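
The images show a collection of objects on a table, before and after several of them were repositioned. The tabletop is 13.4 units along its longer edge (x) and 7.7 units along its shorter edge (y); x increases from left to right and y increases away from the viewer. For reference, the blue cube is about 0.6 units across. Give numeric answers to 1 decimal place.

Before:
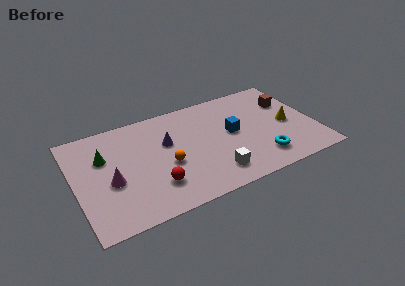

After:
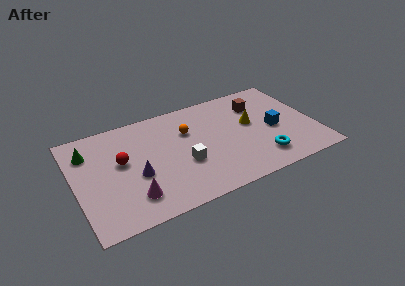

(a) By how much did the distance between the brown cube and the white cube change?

-0.7

The distance was about 6.1 in the first image and 5.4 in the second, so they moved 0.7 units closer together.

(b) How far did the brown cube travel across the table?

1.7

The brown cube was near (12.2, 5.3) before and (10.5, 5.7) after, so it travelled √(1.7² + 0.4²) ≈ 1.7 units.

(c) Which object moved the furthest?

the red sphere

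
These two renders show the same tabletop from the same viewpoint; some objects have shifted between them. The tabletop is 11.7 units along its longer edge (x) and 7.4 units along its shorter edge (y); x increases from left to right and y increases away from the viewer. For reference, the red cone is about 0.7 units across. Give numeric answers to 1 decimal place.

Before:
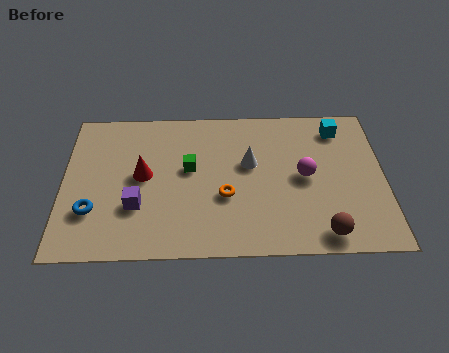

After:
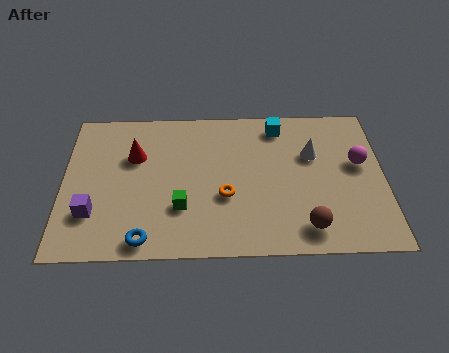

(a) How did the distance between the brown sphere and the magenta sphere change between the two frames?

+0.8

Before: roughly 2.9 units apart; after: 3.7. That's 0.8 units further apart.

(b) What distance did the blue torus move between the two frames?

2.4

The blue torus moved from about (1.1, 2.2) to (3.0, 0.8), a distance of √(1.9² + 1.4²) ≈ 2.4.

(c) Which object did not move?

the orange torus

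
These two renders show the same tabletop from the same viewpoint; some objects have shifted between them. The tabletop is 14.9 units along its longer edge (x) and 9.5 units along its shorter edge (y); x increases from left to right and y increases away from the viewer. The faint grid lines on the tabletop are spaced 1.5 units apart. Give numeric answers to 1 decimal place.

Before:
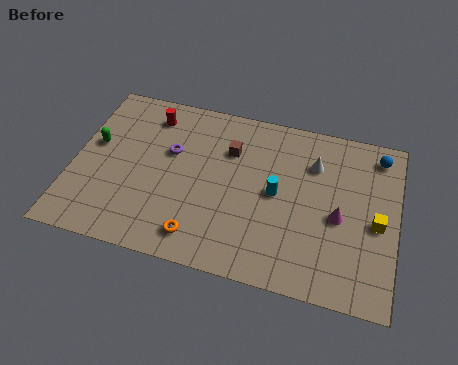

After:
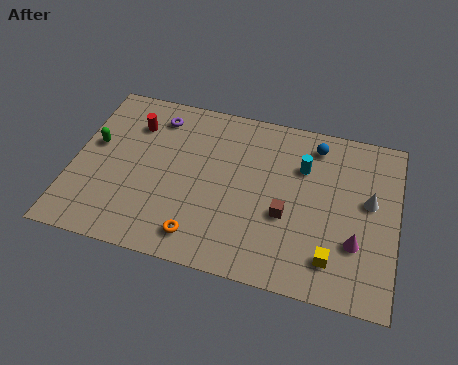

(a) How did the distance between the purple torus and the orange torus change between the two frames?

+2.1

Before: roughly 4.7 units apart; after: 6.8. That's 2.1 units further apart.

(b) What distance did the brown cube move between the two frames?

4.1

From (7.1, 6.7) to (9.9, 3.7), the brown cube covered √(2.8² + 3.0²) ≈ 4.1 units.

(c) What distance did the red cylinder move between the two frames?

1.0

The red cylinder was near (3.3, 7.8) before and (2.6, 7.1) after, so it travelled √(0.7² + 0.7²) ≈ 1.0 units.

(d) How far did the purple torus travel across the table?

2.1

The purple torus moved from about (4.4, 5.9) to (3.6, 7.8), a distance of √(0.8² + 1.9²) ≈ 2.1.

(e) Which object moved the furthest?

the brown cube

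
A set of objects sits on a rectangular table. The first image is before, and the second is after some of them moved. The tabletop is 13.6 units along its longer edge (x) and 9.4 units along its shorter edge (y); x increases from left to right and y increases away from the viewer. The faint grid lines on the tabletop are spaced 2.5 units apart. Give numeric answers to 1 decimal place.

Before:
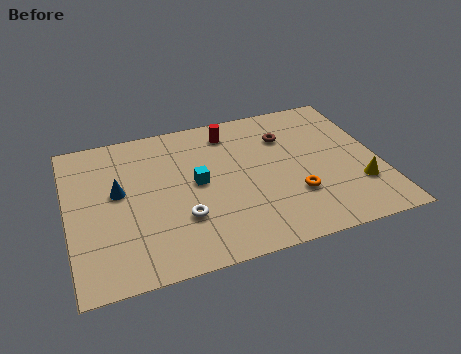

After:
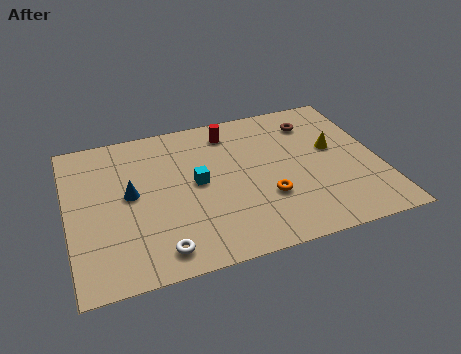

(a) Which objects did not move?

the red cylinder and the cyan cube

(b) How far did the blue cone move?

0.6

The blue cone was near (2.2, 5.3) before and (2.7, 5.0) after, so it travelled √(0.5² + 0.3²) ≈ 0.6 units.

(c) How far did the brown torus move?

1.4

The brown torus moved from about (9.7, 6.8) to (11.0, 7.4), a distance of √(1.3² + 0.6²) ≈ 1.4.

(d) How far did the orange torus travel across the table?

1.2

From (9.7, 2.9) to (8.5, 3.1), the orange torus covered √(1.2² + 0.2²) ≈ 1.2 units.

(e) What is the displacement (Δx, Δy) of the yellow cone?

(-0.8, 2.7)

From the two frames, the yellow cone sits at roughly (12.5, 2.7) before and (11.7, 5.4) after.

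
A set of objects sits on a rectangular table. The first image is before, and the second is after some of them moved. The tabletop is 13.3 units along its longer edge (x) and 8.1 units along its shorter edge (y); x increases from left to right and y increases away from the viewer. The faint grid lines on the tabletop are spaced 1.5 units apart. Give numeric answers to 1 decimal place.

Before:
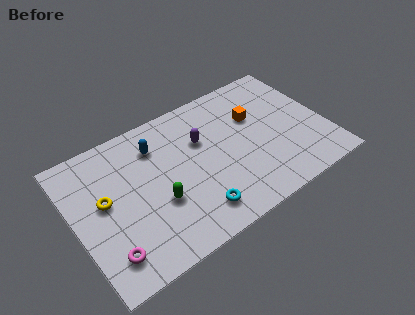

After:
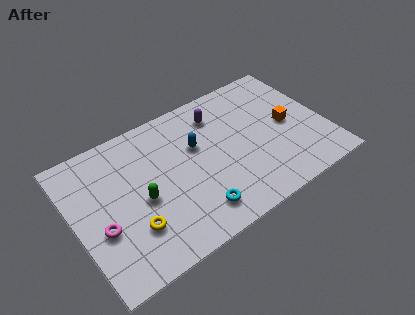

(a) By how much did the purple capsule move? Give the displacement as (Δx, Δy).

(1.1, 1.1)

The purple capsule was at about (6.9, 5.3) and moved to about (8.0, 6.4).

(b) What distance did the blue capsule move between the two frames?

2.3

From (4.6, 6.2) to (6.6, 5.1), the blue capsule covered √(2.0² + 1.1²) ≈ 2.3 units.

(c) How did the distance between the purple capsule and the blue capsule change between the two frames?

-0.6

The distance was about 2.5 in the first image and 1.9 in the second, so they moved 0.6 units closer together.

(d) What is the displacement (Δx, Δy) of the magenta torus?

(-0.1, 1.5)

The magenta torus was at about (1.3, 1.6) and moved to about (1.2, 3.1).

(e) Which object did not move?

the cyan torus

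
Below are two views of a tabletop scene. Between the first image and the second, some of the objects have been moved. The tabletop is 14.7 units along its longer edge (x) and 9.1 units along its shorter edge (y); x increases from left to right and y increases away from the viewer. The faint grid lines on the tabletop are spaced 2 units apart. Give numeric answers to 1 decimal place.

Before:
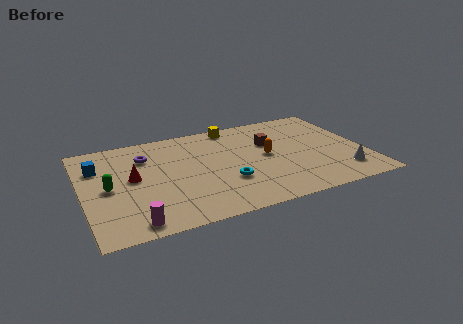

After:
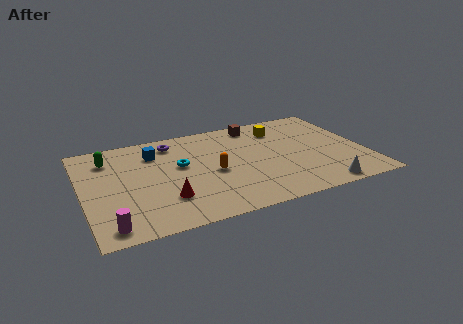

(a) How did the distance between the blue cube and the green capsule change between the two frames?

+0.3

The distance was about 2.1 in the first image and 2.4 in the second, so they moved 0.3 units further apart.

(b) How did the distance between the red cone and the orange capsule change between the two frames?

-3.9

Before: roughly 7.0 units apart; after: 3.1. That's 3.9 units closer together.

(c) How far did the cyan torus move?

3.2

The cyan torus was near (7.3, 3.0) before and (5.1, 5.3) after, so it travelled √(2.2² + 2.3²) ≈ 3.2 units.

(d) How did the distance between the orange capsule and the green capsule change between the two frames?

-2.3

Before: roughly 8.3 units apart; after: 6.0. That's 2.3 units closer together.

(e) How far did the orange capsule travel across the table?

3.0

The orange capsule moved from about (9.6, 4.7) to (6.7, 4.1), a distance of √(2.9² + 0.6²) ≈ 3.0.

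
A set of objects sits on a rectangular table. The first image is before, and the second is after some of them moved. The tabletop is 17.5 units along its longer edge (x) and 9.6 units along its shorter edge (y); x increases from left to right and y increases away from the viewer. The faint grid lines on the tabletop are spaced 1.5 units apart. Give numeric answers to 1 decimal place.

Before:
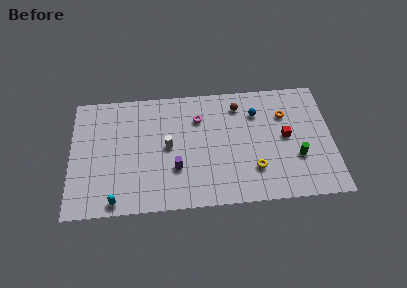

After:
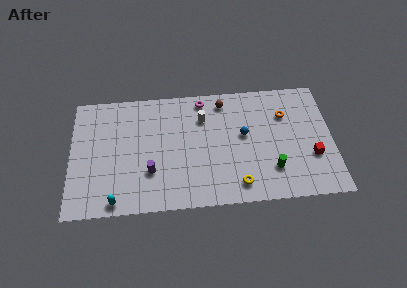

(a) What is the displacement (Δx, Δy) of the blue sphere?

(-0.9, -1.7)

The blue sphere started near (12.5, 7.1) and ended near (11.6, 5.4).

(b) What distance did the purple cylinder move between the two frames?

1.7

The purple cylinder moved from about (7.0, 3.1) to (5.3, 3.0), a distance of √(1.7² + 0.1²) ≈ 1.7.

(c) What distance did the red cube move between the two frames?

2.4

The red cube was near (14.4, 5.0) before and (16.1, 3.3) after, so it travelled √(1.7² + 1.7²) ≈ 2.4 units.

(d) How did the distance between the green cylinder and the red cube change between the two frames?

+1.0

They were about 1.8 units apart before and 2.8 after — 1.0 units further apart.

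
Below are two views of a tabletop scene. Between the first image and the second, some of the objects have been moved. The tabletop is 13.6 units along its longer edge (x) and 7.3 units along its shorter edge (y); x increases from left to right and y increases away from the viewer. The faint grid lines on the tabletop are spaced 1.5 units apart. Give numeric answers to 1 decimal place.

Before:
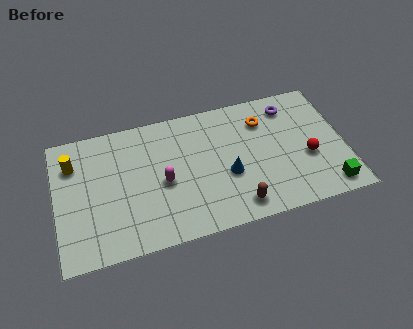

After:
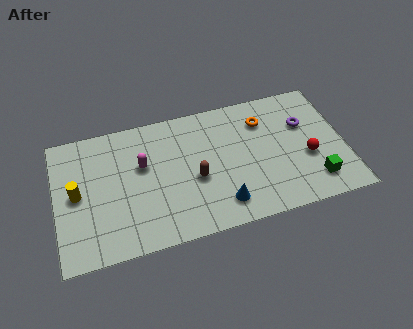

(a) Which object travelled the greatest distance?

the brown capsule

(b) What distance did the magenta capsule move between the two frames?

1.5

The magenta capsule was near (5.0, 3.3) before and (4.1, 4.5) after, so it travelled √(0.9² + 1.2²) ≈ 1.5 units.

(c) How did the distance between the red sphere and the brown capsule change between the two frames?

+1.4

Before: roughly 3.9 units apart; after: 5.3. That's 1.4 units further apart.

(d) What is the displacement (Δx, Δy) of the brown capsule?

(-1.8, 2.0)

From the two frames, the brown capsule sits at roughly (8.3, 1.1) before and (6.5, 3.1) after.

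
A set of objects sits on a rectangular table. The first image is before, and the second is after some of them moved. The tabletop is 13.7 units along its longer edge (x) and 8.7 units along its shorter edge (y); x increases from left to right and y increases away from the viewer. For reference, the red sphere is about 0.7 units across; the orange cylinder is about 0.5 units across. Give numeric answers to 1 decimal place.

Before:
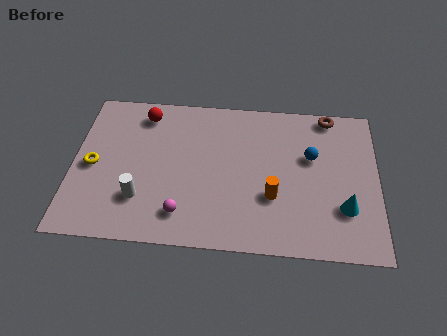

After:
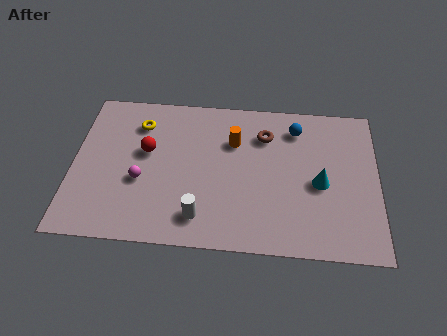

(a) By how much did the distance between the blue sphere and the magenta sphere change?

+1.0

Before: roughly 6.8 units apart; after: 7.8. That's 1.0 units further apart.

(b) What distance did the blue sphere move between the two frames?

1.7

From (10.7, 5.4) to (10.0, 7.0), the blue sphere covered √(0.7² + 1.6²) ≈ 1.7 units.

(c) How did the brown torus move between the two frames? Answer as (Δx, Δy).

(-2.9, -1.4)

From the two frames, the brown torus sits at roughly (11.5, 7.9) before and (8.6, 6.5) after.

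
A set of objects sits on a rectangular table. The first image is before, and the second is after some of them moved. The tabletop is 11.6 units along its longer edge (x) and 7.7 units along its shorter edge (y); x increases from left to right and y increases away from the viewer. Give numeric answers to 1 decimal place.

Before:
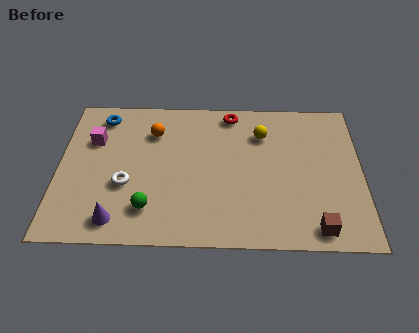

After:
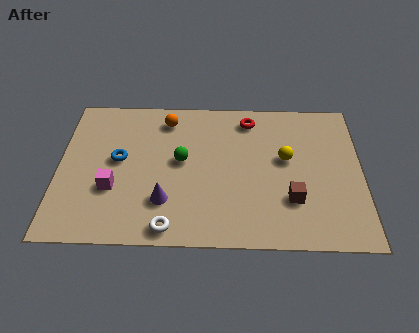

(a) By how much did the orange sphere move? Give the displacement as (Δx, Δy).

(0.5, 0.7)

From the two frames, the orange sphere sits at roughly (3.6, 5.7) before and (4.1, 6.4) after.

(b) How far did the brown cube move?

1.7

The brown cube was near (9.8, 0.9) before and (8.9, 2.3) after, so it travelled √(0.9² + 1.4²) ≈ 1.7 units.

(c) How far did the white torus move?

2.7

The white torus was near (2.6, 2.9) before and (4.3, 0.8) after, so it travelled √(1.7² + 2.1²) ≈ 2.7 units.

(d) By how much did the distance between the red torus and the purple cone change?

-1.7

The distance was about 7.1 in the first image and 5.4 in the second, so they moved 1.7 units closer together.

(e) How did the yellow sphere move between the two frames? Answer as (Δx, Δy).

(0.9, -1.3)

The yellow sphere started near (7.8, 5.7) and ended near (8.7, 4.4).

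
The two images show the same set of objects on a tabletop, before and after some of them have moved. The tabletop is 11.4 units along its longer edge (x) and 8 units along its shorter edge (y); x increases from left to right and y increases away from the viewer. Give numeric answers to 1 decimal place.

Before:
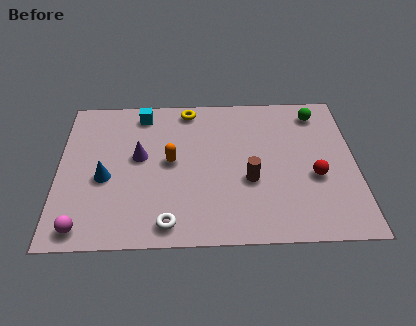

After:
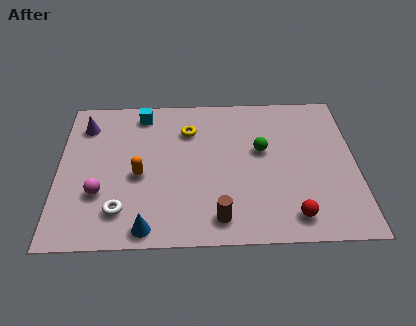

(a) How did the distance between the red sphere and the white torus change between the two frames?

+0.5

The distance was about 6.0 in the first image and 6.5 in the second, so they moved 0.5 units further apart.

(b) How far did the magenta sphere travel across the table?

1.8

The magenta sphere moved from about (1.0, 0.9) to (1.6, 2.6), a distance of √(0.6² + 1.7²) ≈ 1.8.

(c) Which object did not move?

the cyan cube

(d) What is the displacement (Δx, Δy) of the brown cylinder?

(-1.2, -1.9)

The brown cylinder was at about (7.3, 3.1) and moved to about (6.1, 1.2).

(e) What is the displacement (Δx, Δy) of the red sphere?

(-0.9, -2.0)

The red sphere was at about (9.8, 3.2) and moved to about (8.9, 1.2).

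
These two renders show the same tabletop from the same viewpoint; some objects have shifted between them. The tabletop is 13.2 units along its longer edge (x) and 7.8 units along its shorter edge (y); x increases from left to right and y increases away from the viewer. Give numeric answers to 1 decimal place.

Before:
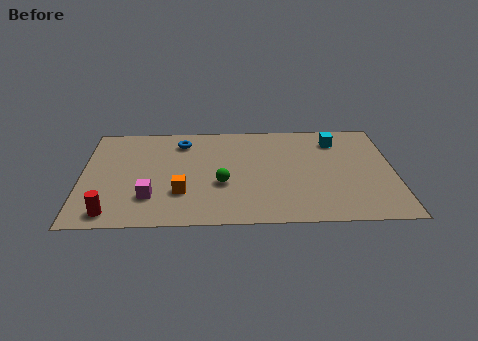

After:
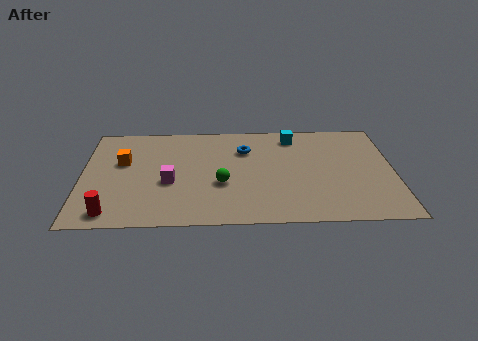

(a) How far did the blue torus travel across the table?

2.8

From (4.2, 6.3) to (6.9, 5.6), the blue torus covered √(2.7² + 0.7²) ≈ 2.8 units.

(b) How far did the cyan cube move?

1.8

The cyan cube was near (10.8, 6.2) before and (9.0, 6.6) after, so it travelled √(1.8² + 0.4²) ≈ 1.8 units.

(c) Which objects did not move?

the red cylinder and the green sphere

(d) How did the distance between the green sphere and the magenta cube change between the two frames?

-0.9

Before: roughly 3.1 units apart; after: 2.2. That's 0.9 units closer together.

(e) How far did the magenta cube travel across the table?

1.4

The magenta cube was near (2.9, 2.1) before and (3.7, 3.2) after, so it travelled √(0.8² + 1.1²) ≈ 1.4 units.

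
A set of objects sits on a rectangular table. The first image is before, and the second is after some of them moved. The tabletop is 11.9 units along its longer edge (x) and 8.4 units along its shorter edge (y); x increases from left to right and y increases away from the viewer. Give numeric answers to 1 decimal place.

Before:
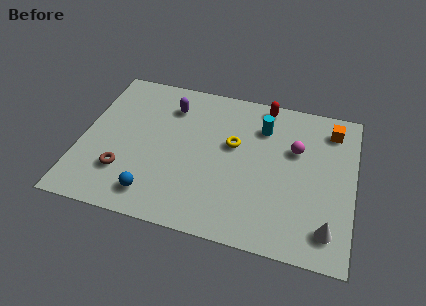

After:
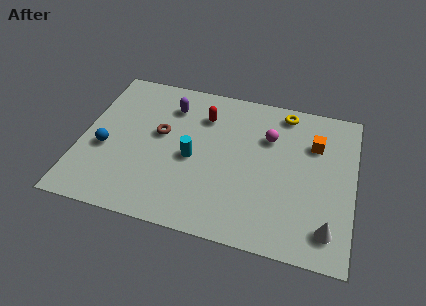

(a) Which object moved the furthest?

the cyan cylinder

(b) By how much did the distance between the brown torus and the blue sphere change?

+1.0

They were about 1.7 units apart before and 2.7 after — 1.0 units further apart.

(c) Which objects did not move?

the purple capsule and the white cone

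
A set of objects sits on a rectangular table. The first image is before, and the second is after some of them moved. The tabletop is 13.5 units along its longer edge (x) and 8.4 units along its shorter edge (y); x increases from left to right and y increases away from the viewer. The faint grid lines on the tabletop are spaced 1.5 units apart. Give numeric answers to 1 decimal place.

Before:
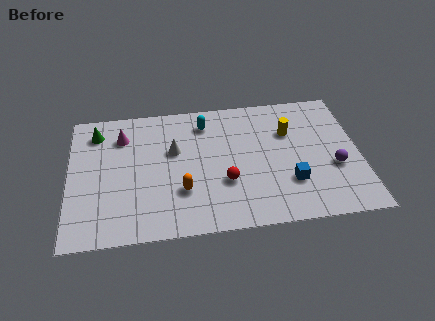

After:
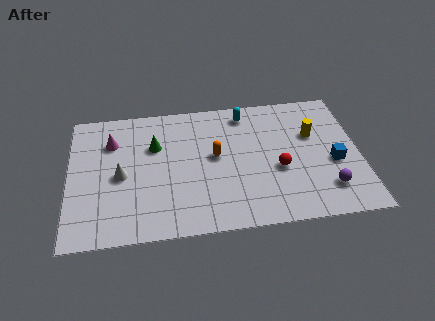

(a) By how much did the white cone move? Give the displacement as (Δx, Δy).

(-2.5, -1.3)

The white cone was at about (4.9, 5.2) and moved to about (2.4, 3.9).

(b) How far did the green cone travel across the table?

3.0

The green cone moved from about (1.3, 6.8) to (4.0, 5.6), a distance of √(2.7² + 1.2²) ≈ 3.0.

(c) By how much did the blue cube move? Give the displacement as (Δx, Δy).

(2.1, 1.0)

The blue cube was at about (10.2, 2.5) and moved to about (12.3, 3.5).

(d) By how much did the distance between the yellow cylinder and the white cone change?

+3.7

Before: roughly 5.4 units apart; after: 9.1. That's 3.7 units further apart.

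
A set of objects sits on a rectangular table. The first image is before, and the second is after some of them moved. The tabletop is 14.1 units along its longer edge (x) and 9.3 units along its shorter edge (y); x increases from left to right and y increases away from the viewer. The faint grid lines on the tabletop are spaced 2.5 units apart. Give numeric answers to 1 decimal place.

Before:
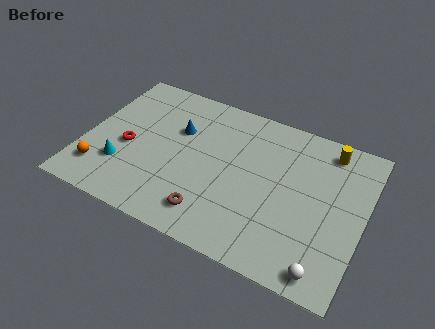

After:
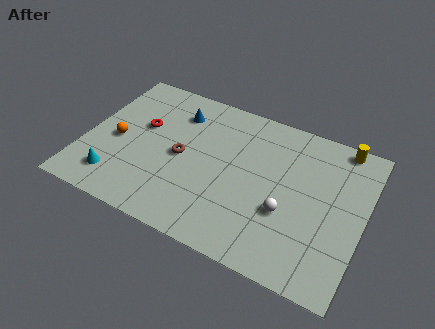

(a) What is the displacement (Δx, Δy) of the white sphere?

(-2.2, 2.4)

From the two frames, the white sphere sits at roughly (12.6, 1.0) before and (10.4, 3.4) after.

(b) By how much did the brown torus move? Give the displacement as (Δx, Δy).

(-1.9, 2.8)

From the two frames, the brown torus sits at roughly (6.8, 1.7) before and (4.9, 4.5) after.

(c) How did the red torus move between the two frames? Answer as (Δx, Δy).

(0.5, 1.6)

The red torus started near (2.2, 4.0) and ended near (2.7, 5.6).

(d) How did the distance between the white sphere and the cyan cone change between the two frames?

-2.0

The distance was about 10.6 in the first image and 8.6 in the second, so they moved 2.0 units closer together.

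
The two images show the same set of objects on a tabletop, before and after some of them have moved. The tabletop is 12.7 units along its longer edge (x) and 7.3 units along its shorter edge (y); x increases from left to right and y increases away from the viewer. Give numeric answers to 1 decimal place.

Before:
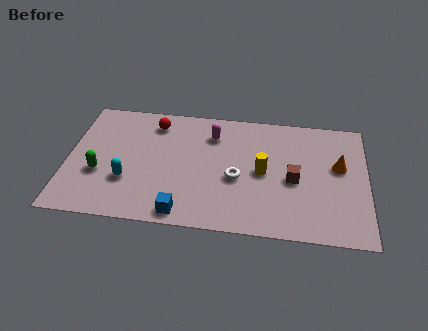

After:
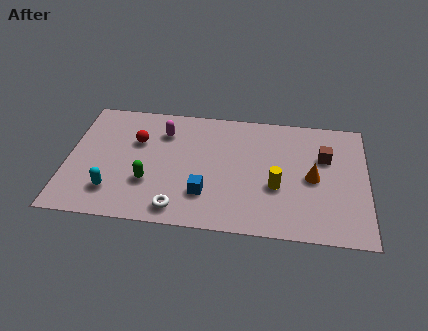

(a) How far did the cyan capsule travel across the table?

0.9

The cyan capsule was near (2.6, 2.4) before and (2.0, 1.7) after, so it travelled √(0.6² + 0.7²) ≈ 0.9 units.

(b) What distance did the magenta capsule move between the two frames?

2.1

The magenta capsule moved from about (6.1, 5.6) to (4.0, 5.5), a distance of √(2.1² + 0.1²) ≈ 2.1.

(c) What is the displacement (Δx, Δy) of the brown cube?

(1.3, 1.5)

From the two frames, the brown cube sits at roughly (9.6, 3.3) before and (10.9, 4.8) after.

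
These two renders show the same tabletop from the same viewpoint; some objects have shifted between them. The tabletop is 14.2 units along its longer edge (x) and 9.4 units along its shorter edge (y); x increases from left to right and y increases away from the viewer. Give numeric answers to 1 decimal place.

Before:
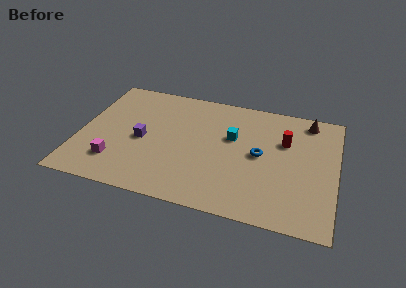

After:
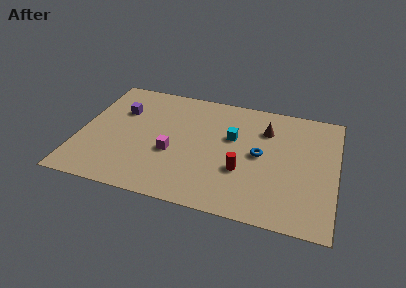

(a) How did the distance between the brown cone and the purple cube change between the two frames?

-1.7

Before: roughly 9.8 units apart; after: 8.1. That's 1.7 units closer together.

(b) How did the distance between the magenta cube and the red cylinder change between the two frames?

-6.0

They were about 9.9 units apart before and 3.9 after — 6.0 units closer together.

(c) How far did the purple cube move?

2.5

From (3.5, 4.3) to (2.1, 6.4), the purple cube covered √(1.4² + 2.1²) ≈ 2.5 units.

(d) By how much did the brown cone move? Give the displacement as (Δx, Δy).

(-2.3, -1.3)

The brown cone was at about (12.5, 8.2) and moved to about (10.2, 6.9).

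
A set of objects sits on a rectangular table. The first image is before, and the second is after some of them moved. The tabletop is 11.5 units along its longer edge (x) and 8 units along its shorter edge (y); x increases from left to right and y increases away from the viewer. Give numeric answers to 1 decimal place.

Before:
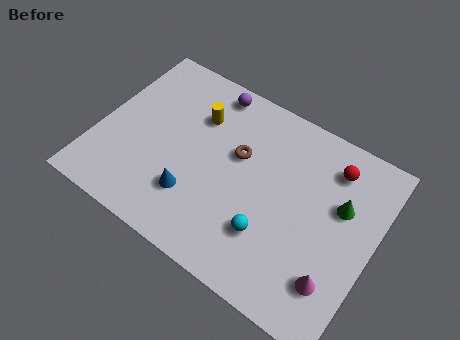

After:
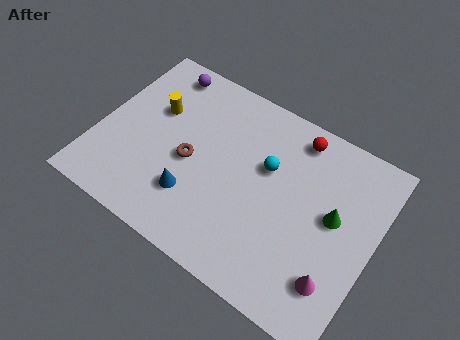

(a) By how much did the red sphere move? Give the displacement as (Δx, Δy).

(-1.6, 0.5)

The red sphere was at about (9.4, 6.4) and moved to about (7.8, 6.9).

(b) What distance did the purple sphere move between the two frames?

2.1

The purple sphere moved from about (4.1, 7.1) to (2.0, 7.0), a distance of √(2.1² + 0.1²) ≈ 2.1.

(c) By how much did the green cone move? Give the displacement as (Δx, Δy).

(-0.2, -0.6)

The green cone was at about (10.0, 5.0) and moved to about (9.8, 4.4).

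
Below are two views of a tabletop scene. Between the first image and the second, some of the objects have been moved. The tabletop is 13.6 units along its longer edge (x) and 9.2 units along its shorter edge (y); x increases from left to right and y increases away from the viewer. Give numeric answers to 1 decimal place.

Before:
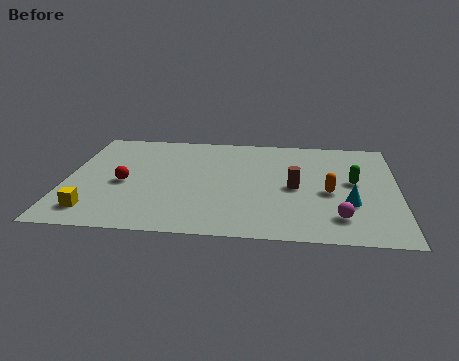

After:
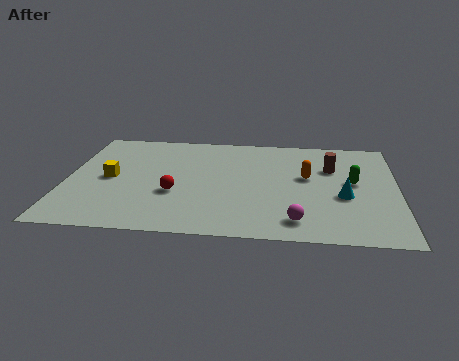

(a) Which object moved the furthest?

the yellow cube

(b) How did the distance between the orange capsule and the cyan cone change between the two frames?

+1.0

They were about 1.2 units apart before and 2.2 after — 1.0 units further apart.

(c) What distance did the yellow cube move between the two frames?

2.9

The yellow cube moved from about (1.3, 1.6) to (1.8, 4.5), a distance of √(0.5² + 2.9²) ≈ 2.9.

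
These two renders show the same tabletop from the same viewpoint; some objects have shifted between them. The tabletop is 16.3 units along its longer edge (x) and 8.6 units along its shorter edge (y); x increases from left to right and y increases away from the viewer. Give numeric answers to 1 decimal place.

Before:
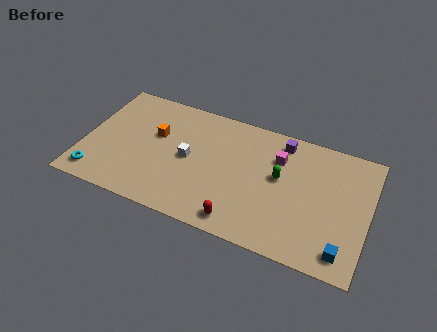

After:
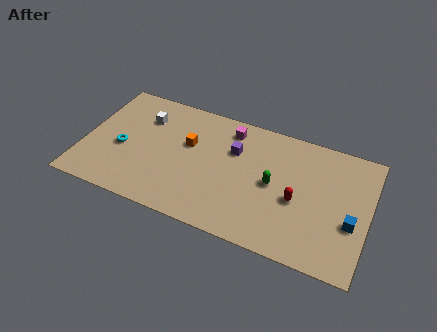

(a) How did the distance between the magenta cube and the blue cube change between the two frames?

+1.9

They were about 6.4 units apart before and 8.3 after — 1.9 units further apart.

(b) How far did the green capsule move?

0.7

The green capsule moved from about (11.2, 4.9) to (10.9, 4.3), a distance of √(0.3² + 0.6²) ≈ 0.7.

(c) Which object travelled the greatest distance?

the red capsule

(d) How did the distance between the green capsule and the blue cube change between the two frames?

-0.7

Before: roughly 5.3 units apart; after: 4.6. That's 0.7 units closer together.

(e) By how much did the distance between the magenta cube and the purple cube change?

+0.3

The distance was about 1.2 in the first image and 1.5 in the second, so they moved 0.3 units further apart.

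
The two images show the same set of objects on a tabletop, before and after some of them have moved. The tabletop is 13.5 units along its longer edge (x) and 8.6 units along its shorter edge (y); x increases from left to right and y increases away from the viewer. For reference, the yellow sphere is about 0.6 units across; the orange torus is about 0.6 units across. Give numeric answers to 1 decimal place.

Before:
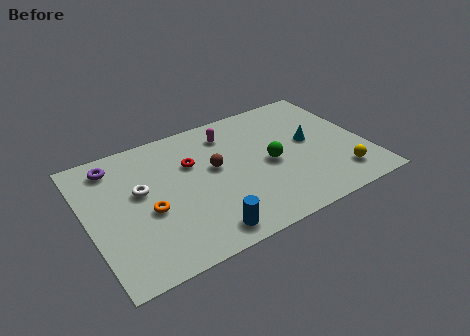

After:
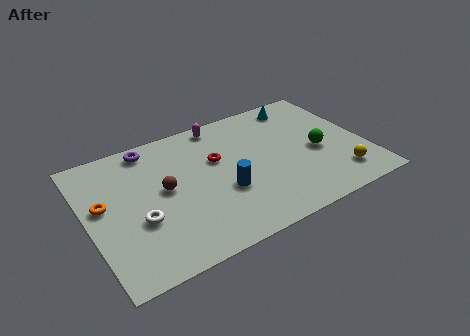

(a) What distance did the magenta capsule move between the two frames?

0.9

The magenta capsule was near (7.2, 6.9) before and (6.9, 7.7) after, so it travelled √(0.3² + 0.8²) ≈ 0.9 units.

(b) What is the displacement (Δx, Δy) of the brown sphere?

(-2.5, -0.3)

The brown sphere started near (6.2, 4.9) and ended near (3.7, 4.6).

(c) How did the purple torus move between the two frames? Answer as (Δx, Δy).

(1.8, 0.4)

The purple torus started near (1.6, 7.2) and ended near (3.4, 7.6).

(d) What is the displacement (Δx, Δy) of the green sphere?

(2.4, -0.2)

From the two frames, the green sphere sits at roughly (8.8, 4.0) before and (11.2, 3.8) after.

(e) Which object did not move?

the yellow sphere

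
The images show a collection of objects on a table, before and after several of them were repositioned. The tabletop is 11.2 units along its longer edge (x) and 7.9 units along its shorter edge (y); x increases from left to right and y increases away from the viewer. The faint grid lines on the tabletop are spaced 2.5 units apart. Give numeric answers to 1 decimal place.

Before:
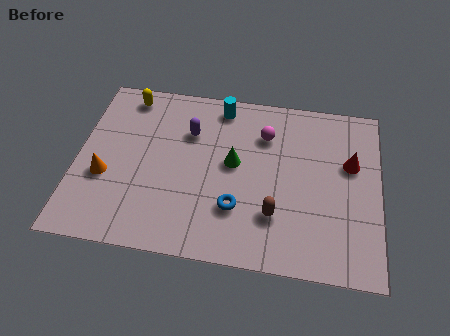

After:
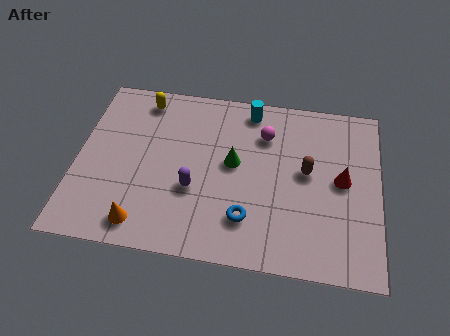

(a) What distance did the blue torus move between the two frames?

0.6

The blue torus was near (6.0, 2.3) before and (6.4, 1.9) after, so it travelled √(0.4² + 0.4²) ≈ 0.6 units.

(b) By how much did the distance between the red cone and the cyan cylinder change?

-0.8

Before: roughly 5.3 units apart; after: 4.5. That's 0.8 units closer together.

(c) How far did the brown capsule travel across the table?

2.4

The brown capsule moved from about (7.4, 2.2) to (8.5, 4.3), a distance of √(1.1² + 2.1²) ≈ 2.4.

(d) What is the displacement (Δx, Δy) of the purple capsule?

(0.3, -2.6)

From the two frames, the purple capsule sits at roughly (4.1, 5.5) before and (4.4, 2.9) after.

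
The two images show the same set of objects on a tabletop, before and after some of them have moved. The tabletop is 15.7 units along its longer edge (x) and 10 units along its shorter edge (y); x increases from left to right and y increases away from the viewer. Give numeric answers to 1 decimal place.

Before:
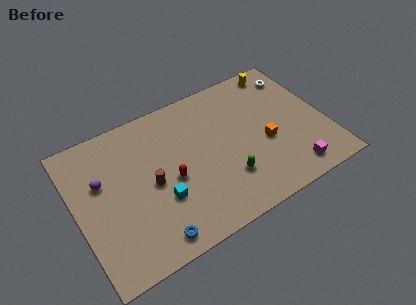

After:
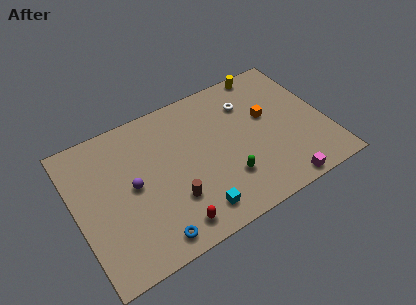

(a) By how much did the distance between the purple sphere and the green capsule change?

-2.1

The distance was about 8.2 in the first image and 6.1 in the second, so they moved 2.1 units closer together.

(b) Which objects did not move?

the blue torus and the green capsule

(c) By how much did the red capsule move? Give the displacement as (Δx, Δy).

(-0.4, -3.0)

The red capsule started near (5.8, 4.4) and ended near (5.4, 1.4).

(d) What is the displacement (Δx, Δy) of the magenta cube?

(-0.8, -0.6)

From the two frames, the magenta cube sits at roughly (13.0, 1.4) before and (12.2, 0.8) after.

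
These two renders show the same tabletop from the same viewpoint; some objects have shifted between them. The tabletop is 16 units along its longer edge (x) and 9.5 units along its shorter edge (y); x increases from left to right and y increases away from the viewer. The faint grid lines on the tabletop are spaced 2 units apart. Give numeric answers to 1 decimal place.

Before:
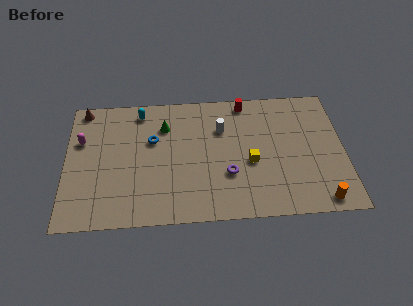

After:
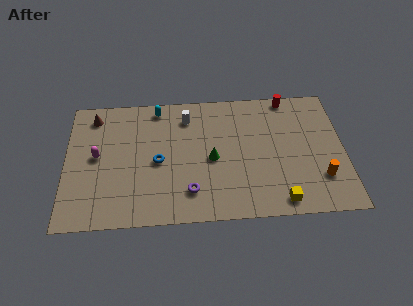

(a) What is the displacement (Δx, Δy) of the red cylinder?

(2.5, 0.2)

The red cylinder started near (10.4, 8.5) and ended near (12.9, 8.7).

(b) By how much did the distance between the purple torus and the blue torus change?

-2.2

Before: roughly 5.1 units apart; after: 2.9. That's 2.2 units closer together.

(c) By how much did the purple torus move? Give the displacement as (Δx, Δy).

(-2.2, -1.1)

From the two frames, the purple torus sits at roughly (9.3, 3.2) before and (7.1, 2.1) after.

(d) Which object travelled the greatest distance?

the green cone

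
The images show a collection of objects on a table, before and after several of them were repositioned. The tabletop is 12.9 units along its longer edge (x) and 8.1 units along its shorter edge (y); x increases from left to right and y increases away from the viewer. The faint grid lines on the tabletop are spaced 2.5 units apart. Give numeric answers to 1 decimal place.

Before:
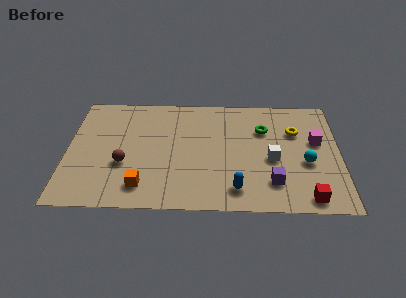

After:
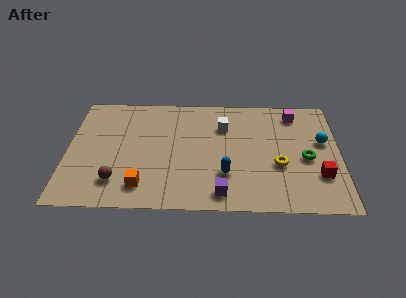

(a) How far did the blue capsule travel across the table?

1.1

The blue capsule moved from about (8.0, 1.4) to (7.5, 2.4), a distance of √(0.5² + 1.0²) ≈ 1.1.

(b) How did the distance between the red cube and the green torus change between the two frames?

-3.8

The distance was about 5.1 in the first image and 1.3 in the second, so they moved 3.8 units closer together.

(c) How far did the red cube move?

1.6

The red cube was near (11.3, 0.9) before and (11.9, 2.4) after, so it travelled √(0.6² + 1.5²) ≈ 1.6 units.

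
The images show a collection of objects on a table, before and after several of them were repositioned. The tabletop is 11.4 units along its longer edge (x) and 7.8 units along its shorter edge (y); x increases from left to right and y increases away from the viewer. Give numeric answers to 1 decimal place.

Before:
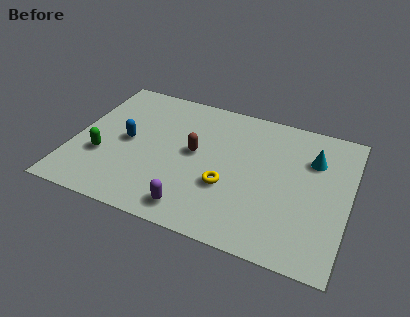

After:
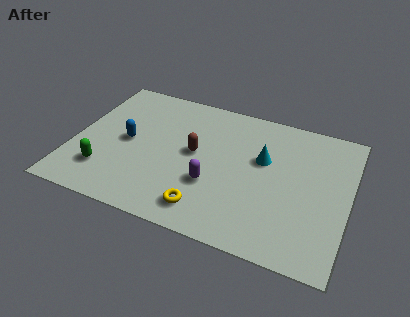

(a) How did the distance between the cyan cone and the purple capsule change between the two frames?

-3.5

They were about 6.3 units apart before and 2.8 after — 3.5 units closer together.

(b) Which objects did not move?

the brown capsule and the blue capsule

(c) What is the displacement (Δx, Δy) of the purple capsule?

(0.6, 1.6)

The purple capsule was at about (5.3, 1.1) and moved to about (5.9, 2.7).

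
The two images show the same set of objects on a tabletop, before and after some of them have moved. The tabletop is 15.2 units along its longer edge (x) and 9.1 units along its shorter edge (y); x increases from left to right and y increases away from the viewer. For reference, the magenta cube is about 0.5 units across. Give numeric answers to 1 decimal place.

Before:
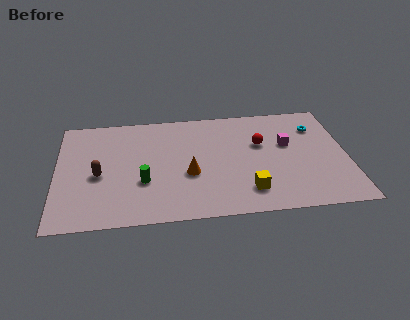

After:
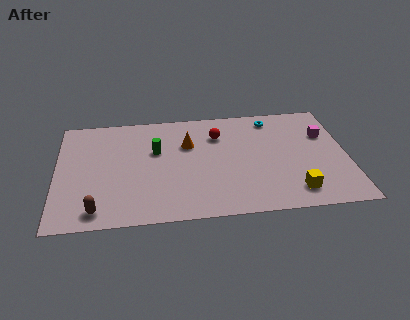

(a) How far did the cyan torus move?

2.5

From (13.7, 6.8) to (11.4, 7.8), the cyan torus covered √(2.3² + 1.0²) ≈ 2.5 units.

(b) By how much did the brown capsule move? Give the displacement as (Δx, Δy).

(-0.1, -2.8)

The brown capsule started near (2.2, 4.0) and ended near (2.1, 1.2).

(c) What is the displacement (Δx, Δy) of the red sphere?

(-2.2, 1.0)

From the two frames, the red sphere sits at roughly (10.7, 5.7) before and (8.5, 6.7) after.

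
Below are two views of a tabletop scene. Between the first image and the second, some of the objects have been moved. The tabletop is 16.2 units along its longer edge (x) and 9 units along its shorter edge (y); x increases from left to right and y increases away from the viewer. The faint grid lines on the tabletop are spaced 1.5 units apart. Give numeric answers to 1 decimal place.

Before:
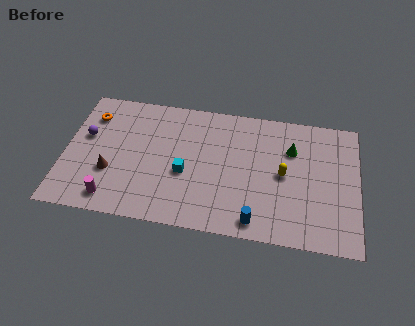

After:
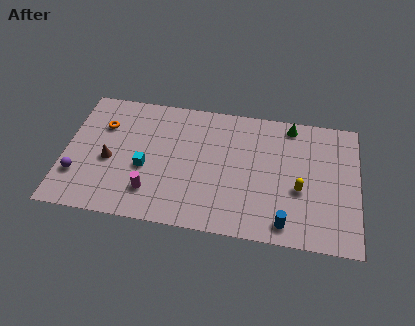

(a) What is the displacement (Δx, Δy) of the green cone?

(-0.1, 1.7)

From the two frames, the green cone sits at roughly (12.5, 6.3) before and (12.4, 8.0) after.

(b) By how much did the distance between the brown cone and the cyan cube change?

-2.1

They were about 4.1 units apart before and 2.0 after — 2.1 units closer together.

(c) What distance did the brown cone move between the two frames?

0.8

From (2.6, 3.1) to (2.5, 3.9), the brown cone covered √(0.1² + 0.8²) ≈ 0.8 units.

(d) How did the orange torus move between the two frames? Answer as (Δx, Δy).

(0.7, -0.6)

From the two frames, the orange torus sits at roughly (1.3, 6.9) before and (2.0, 6.3) after.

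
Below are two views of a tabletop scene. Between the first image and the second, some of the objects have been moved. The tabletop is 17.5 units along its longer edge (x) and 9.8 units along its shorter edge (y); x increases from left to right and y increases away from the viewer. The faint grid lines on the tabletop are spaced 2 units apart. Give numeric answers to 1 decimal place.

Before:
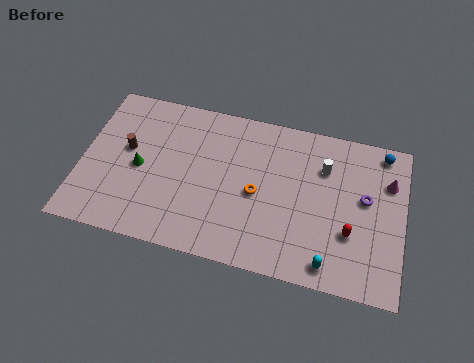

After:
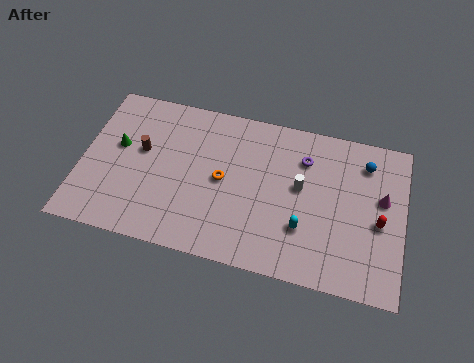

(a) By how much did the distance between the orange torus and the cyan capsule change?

-0.4

Before: roughly 5.3 units apart; after: 4.9. That's 0.4 units closer together.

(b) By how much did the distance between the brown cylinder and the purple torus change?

-4.1

The distance was about 13.0 in the first image and 8.9 in the second, so they moved 4.1 units closer together.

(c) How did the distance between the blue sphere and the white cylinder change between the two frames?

+0.6

The distance was about 3.5 in the first image and 4.1 in the second, so they moved 0.6 units further apart.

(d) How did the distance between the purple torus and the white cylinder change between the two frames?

-0.9

Before: roughly 2.7 units apart; after: 1.8. That's 0.9 units closer together.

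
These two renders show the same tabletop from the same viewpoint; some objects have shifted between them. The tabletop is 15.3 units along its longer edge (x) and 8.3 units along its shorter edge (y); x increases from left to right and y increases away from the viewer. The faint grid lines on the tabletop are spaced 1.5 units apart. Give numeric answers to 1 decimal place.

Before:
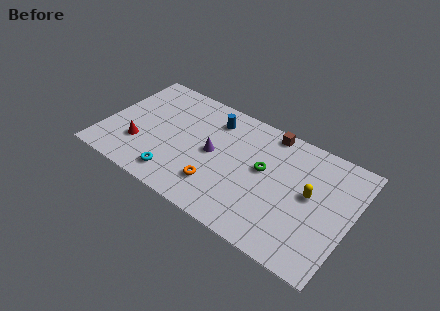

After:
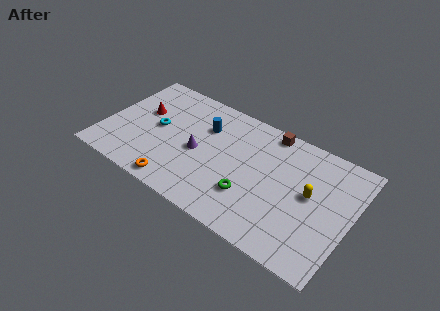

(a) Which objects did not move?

the yellow capsule and the brown cube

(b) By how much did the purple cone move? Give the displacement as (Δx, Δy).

(-0.9, -0.4)

The purple cone was at about (6.8, 4.2) and moved to about (5.9, 3.8).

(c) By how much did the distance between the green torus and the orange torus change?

+1.0

Before: roughly 3.6 units apart; after: 4.6. That's 1.0 units further apart.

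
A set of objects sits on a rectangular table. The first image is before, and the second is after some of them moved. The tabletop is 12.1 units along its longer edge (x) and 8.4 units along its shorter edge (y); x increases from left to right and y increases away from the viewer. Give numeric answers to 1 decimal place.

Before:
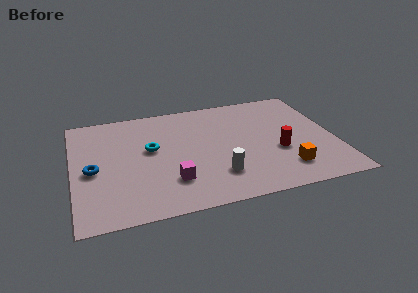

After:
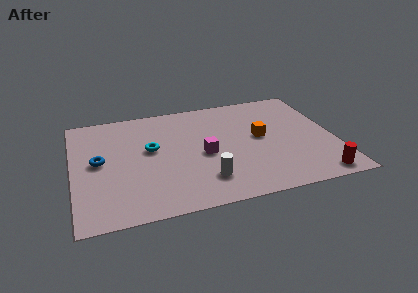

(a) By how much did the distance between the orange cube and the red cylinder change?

+2.9

Before: roughly 1.4 units apart; after: 4.3. That's 2.9 units further apart.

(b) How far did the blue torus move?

0.7

From (0.9, 3.8) to (1.2, 4.4), the blue torus covered √(0.3² + 0.6²) ≈ 0.7 units.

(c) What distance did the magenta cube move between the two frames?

2.3

The magenta cube moved from about (4.4, 2.2) to (6.0, 3.8), a distance of √(1.6² + 1.6²) ≈ 2.3.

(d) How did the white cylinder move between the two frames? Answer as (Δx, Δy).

(-0.6, -0.2)

The white cylinder started near (6.5, 2.1) and ended near (5.9, 1.9).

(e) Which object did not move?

the cyan torus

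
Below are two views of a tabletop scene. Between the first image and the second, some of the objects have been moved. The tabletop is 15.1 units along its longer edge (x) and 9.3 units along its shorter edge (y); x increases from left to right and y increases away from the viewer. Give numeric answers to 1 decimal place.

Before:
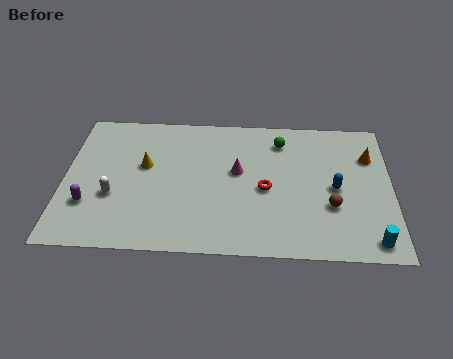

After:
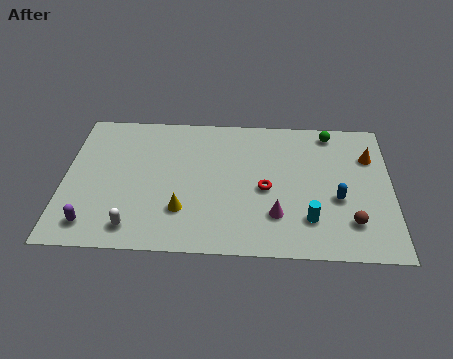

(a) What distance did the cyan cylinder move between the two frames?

3.0

From (14.1, 1.1) to (11.3, 2.3), the cyan cylinder covered √(2.8² + 1.2²) ≈ 3.0 units.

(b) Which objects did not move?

the orange cone and the red torus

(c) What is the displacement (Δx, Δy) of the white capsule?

(1.0, -2.0)

The white capsule started near (2.3, 3.4) and ended near (3.3, 1.4).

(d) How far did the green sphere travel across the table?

2.4

From (10.0, 7.5) to (12.3, 8.2), the green sphere covered √(2.3² + 0.7²) ≈ 2.4 units.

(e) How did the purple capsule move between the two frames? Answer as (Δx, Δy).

(0.2, -1.3)

From the two frames, the purple capsule sits at roughly (1.2, 2.8) before and (1.4, 1.5) after.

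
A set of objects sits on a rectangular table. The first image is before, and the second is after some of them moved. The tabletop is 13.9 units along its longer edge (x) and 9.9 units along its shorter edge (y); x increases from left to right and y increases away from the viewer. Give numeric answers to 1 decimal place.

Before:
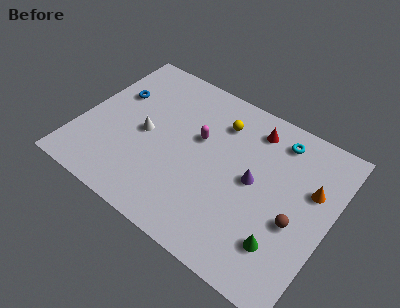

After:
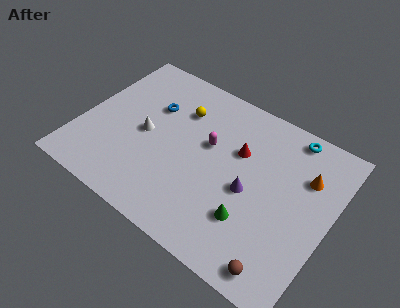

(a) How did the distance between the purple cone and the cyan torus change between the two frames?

+1.4

The distance was about 3.3 in the first image and 4.7 in the second, so they moved 1.4 units further apart.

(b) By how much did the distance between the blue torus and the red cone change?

-2.8

They were about 7.8 units apart before and 5.0 after — 2.8 units closer together.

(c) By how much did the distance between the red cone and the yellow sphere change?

+1.7

They were about 1.9 units apart before and 3.6 after — 1.7 units further apart.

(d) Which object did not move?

the white cone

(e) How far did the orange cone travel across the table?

0.7

The orange cone was near (12.7, 6.3) before and (12.3, 6.9) after, so it travelled √(0.4² + 0.6²) ≈ 0.7 units.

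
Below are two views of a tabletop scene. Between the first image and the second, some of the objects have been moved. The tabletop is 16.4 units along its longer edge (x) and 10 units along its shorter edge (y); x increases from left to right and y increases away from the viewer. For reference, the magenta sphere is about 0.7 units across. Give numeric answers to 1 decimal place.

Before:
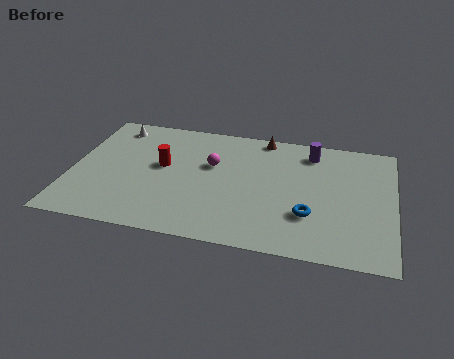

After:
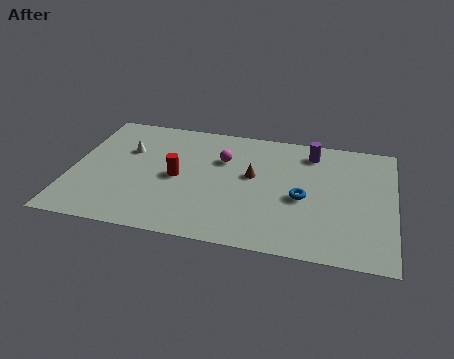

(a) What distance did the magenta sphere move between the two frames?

0.8

The magenta sphere moved from about (7.1, 6.2) to (7.6, 6.8), a distance of √(0.5² + 0.6²) ≈ 0.8.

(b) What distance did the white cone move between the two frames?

2.1

The white cone was near (1.9, 8.5) before and (2.7, 6.6) after, so it travelled √(0.8² + 1.9²) ≈ 2.1 units.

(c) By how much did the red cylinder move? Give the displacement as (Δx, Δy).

(0.8, -0.8)

The red cylinder was at about (4.6, 5.6) and moved to about (5.4, 4.8).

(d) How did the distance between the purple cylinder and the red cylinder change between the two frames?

-0.4

They were about 8.0 units apart before and 7.6 after — 0.4 units closer together.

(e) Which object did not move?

the purple cylinder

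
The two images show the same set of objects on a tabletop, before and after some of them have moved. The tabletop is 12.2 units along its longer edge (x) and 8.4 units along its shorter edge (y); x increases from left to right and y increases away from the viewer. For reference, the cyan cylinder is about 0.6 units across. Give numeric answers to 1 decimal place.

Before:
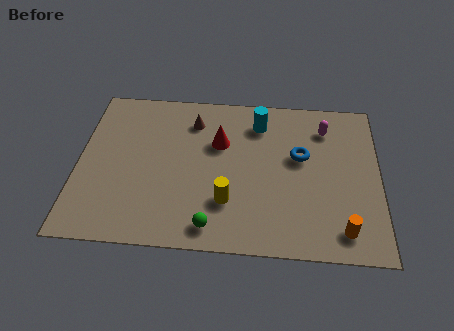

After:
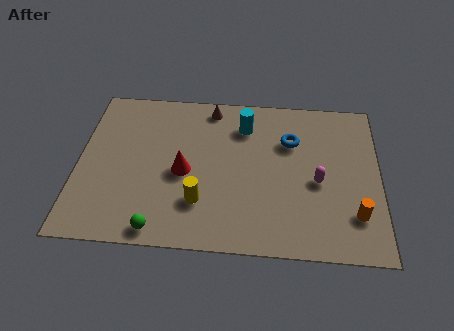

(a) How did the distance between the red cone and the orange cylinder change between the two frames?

+0.6

Before: roughly 6.5 units apart; after: 7.1. That's 0.6 units further apart.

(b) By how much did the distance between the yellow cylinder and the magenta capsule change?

-0.8

Before: roughly 5.7 units apart; after: 4.9. That's 0.8 units closer together.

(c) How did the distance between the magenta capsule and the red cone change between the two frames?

+1.0

The distance was about 4.4 in the first image and 5.4 in the second, so they moved 1.0 units further apart.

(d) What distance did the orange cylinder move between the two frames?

0.9

From (10.7, 1.3) to (11.2, 2.1), the orange cylinder covered √(0.5² + 0.8²) ≈ 0.9 units.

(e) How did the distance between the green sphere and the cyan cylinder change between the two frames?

+0.7

The distance was about 5.9 in the first image and 6.6 in the second, so they moved 0.7 units further apart.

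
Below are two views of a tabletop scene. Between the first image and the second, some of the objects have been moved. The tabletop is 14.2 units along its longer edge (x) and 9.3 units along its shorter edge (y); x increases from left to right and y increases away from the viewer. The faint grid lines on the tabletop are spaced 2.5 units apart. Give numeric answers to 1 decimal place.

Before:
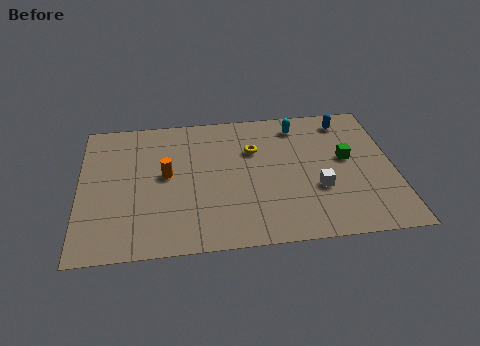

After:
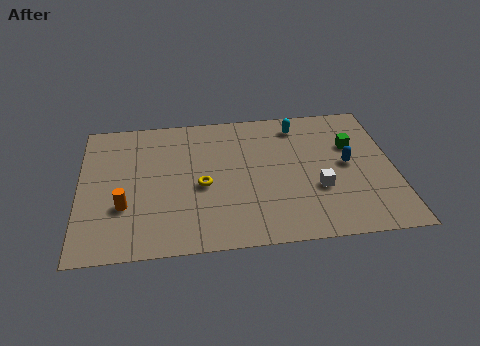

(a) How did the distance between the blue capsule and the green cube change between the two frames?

-1.4

Before: roughly 2.7 units apart; after: 1.3. That's 1.4 units closer together.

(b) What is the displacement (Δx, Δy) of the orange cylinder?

(-1.9, -1.9)

The orange cylinder was at about (3.9, 5.0) and moved to about (2.0, 3.1).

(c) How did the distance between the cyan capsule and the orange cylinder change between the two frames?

+2.6

They were about 6.7 units apart before and 9.3 after — 2.6 units further apart.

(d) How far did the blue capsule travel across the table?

3.1

The blue capsule was near (12.2, 7.9) before and (12.1, 4.8) after, so it travelled √(0.1² + 3.1²) ≈ 3.1 units.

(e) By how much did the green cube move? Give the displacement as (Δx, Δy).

(0.3, 0.9)

The green cube was at about (12.1, 5.2) and moved to about (12.4, 6.1).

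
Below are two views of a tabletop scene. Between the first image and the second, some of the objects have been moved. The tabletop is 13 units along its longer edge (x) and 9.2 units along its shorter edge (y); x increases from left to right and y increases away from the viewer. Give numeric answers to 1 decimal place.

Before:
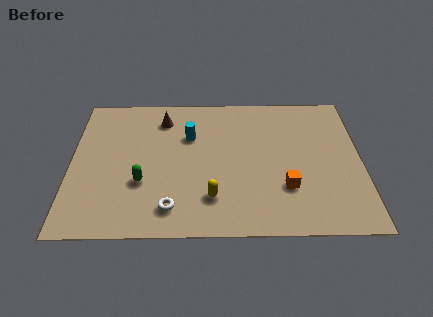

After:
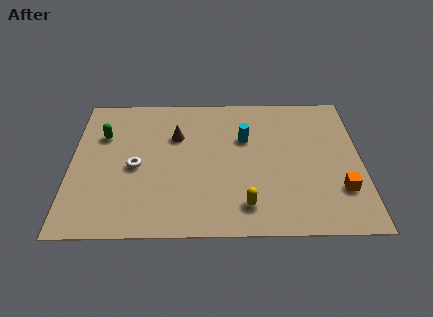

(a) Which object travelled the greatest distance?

the green capsule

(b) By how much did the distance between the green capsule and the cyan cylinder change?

+2.7

The distance was about 3.7 in the first image and 6.4 in the second, so they moved 2.7 units further apart.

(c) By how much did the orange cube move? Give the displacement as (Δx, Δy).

(2.4, -0.2)

The orange cube was at about (9.6, 2.8) and moved to about (12.0, 2.6).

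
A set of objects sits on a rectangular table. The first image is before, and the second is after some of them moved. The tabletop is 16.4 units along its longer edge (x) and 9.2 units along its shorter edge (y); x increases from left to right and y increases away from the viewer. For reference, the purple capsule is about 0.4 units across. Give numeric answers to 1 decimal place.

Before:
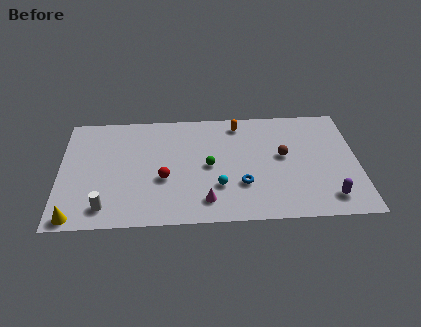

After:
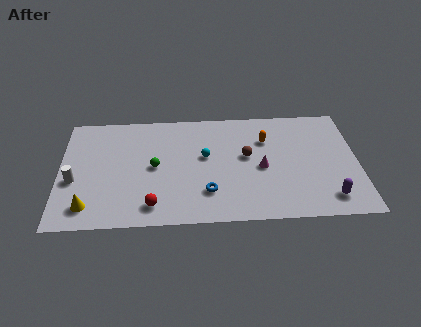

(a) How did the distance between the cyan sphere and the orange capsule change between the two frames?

-1.6

They were about 5.2 units apart before and 3.6 after — 1.6 units closer together.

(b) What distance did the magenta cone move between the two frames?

4.0

The magenta cone was near (8.0, 1.7) before and (11.1, 4.2) after, so it travelled √(3.1² + 2.5²) ≈ 4.0 units.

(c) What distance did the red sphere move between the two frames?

2.2

The red sphere moved from about (5.7, 3.6) to (5.1, 1.5), a distance of √(0.6² + 2.1²) ≈ 2.2.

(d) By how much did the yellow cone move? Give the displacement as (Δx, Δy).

(0.7, 0.8)

The yellow cone started near (0.9, 0.8) and ended near (1.6, 1.6).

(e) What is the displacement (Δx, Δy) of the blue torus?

(-1.9, -0.5)

The blue torus started near (10.0, 2.9) and ended near (8.1, 2.4).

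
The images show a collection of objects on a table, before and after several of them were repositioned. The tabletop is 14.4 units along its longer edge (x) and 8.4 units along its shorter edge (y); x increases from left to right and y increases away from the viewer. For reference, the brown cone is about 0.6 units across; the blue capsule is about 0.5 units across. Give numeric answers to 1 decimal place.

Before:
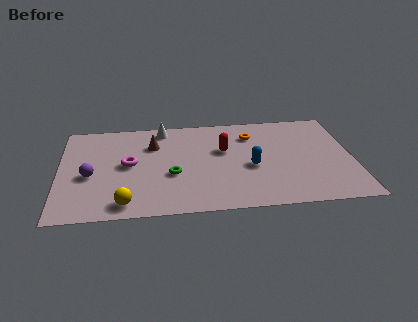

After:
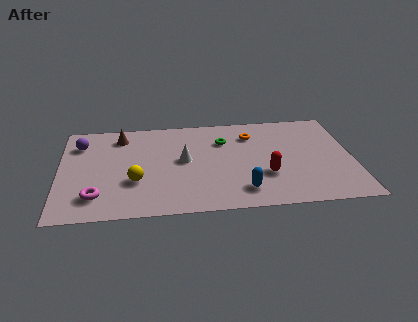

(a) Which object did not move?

the orange torus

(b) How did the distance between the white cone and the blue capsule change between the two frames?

-1.7

The distance was about 5.7 in the first image and 4.0 in the second, so they moved 1.7 units closer together.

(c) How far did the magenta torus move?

3.1

The magenta torus moved from about (3.4, 4.4) to (1.8, 1.8), a distance of √(1.6² + 2.6²) ≈ 3.1.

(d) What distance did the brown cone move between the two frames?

1.8

From (4.6, 6.0) to (3.0, 6.9), the brown cone covered √(1.6² + 0.9²) ≈ 1.8 units.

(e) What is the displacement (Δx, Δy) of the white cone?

(1.0, -2.9)

The white cone started near (5.1, 7.4) and ended near (6.1, 4.5).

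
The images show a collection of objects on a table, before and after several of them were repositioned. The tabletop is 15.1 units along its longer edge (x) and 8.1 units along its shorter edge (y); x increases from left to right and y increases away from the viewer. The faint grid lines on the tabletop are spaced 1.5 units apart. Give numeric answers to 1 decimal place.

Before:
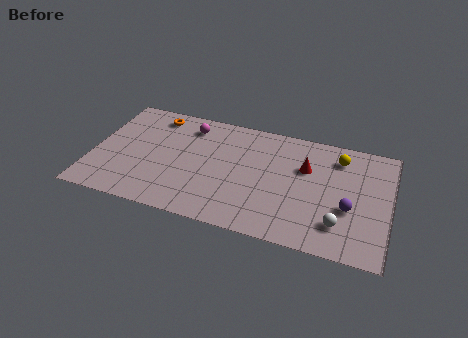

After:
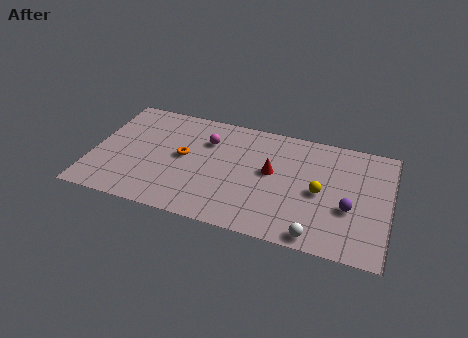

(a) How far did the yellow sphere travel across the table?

2.8

The yellow sphere moved from about (12.4, 6.5) to (11.6, 3.8), a distance of √(0.8² + 2.7²) ≈ 2.8.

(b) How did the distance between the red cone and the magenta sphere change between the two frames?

-2.6

They were about 6.2 units apart before and 3.6 after — 2.6 units closer together.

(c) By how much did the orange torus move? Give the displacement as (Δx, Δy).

(1.7, -2.6)

From the two frames, the orange torus sits at roughly (2.9, 6.9) before and (4.6, 4.3) after.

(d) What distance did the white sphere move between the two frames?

1.6

From (12.7, 1.9) to (11.6, 0.8), the white sphere covered √(1.1² + 1.1²) ≈ 1.6 units.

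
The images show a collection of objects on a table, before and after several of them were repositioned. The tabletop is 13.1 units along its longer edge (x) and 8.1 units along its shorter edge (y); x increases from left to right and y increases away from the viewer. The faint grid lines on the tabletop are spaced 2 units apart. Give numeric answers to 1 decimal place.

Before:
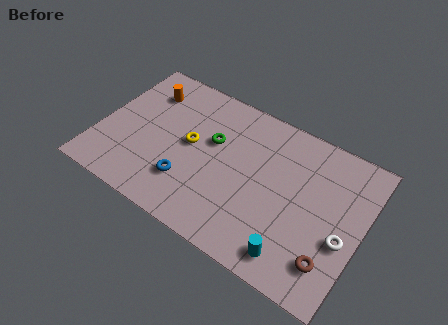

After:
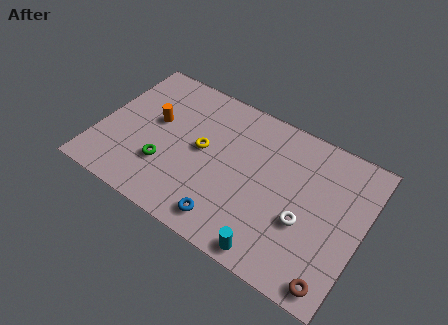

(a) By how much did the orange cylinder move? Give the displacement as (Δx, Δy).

(0.7, -1.5)

The orange cylinder was at about (1.9, 6.2) and moved to about (2.6, 4.7).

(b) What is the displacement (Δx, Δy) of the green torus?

(-2.0, -2.5)

The green torus was at about (5.5, 5.0) and moved to about (3.5, 2.5).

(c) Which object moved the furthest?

the green torus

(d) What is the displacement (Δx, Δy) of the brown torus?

(0.3, -0.9)

The brown torus started near (11.9, 1.8) and ended near (12.2, 0.9).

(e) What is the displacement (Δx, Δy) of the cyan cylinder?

(-1.0, -0.4)

The cyan cylinder was at about (10.2, 1.2) and moved to about (9.2, 0.8).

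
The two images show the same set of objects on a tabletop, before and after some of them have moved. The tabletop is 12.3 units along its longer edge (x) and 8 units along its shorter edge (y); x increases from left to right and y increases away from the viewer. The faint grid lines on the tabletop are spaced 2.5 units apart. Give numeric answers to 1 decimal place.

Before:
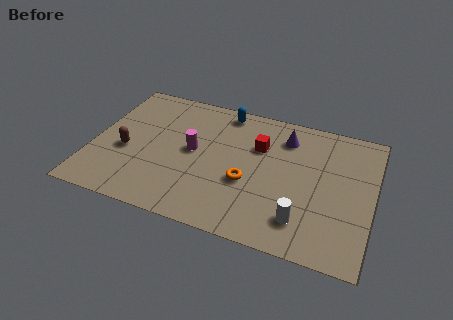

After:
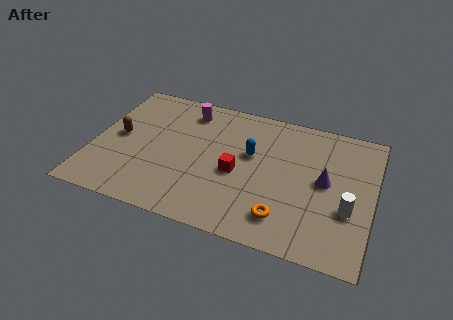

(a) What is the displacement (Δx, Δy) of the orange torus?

(1.7, -1.5)

The orange torus was at about (6.9, 3.1) and moved to about (8.6, 1.6).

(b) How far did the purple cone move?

2.8

The purple cone moved from about (8.3, 6.3) to (10.2, 4.2), a distance of √(1.9² + 2.1²) ≈ 2.8.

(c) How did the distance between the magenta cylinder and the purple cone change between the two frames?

+2.3

Before: roughly 4.4 units apart; after: 6.7. That's 2.3 units further apart.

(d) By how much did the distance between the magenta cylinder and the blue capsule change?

+0.4

The distance was about 3.1 in the first image and 3.5 in the second, so they moved 0.4 units further apart.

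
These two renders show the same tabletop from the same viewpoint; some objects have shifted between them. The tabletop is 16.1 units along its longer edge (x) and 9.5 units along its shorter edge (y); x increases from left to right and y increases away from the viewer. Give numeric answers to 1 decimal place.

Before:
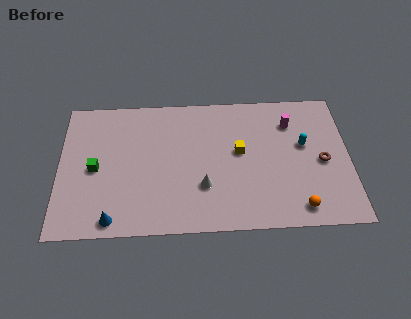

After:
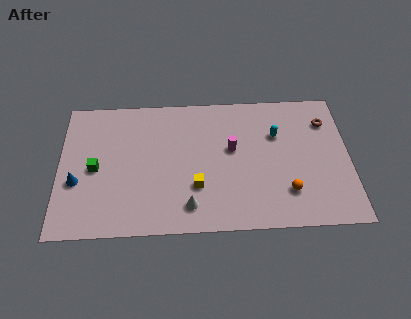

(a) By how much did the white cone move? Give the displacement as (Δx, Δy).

(-0.8, -1.3)

The white cone started near (8.0, 3.0) and ended near (7.2, 1.7).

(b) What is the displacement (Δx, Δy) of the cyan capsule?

(-1.5, 0.8)

The cyan capsule was at about (13.6, 5.6) and moved to about (12.1, 6.4).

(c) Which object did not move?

the green cube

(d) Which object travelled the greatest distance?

the magenta cylinder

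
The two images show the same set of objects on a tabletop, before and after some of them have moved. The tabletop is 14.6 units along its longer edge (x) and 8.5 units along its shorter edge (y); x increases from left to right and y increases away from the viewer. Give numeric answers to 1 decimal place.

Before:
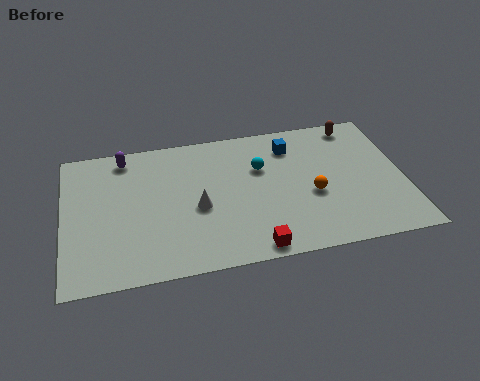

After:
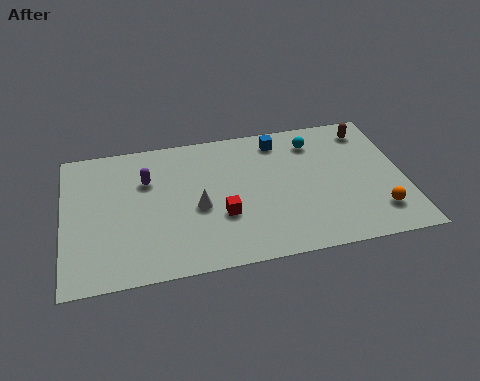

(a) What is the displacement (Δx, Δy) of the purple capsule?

(0.9, -1.6)

From the two frames, the purple capsule sits at roughly (2.7, 7.4) before and (3.6, 5.8) after.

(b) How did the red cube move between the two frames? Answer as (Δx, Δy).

(-1.2, 2.2)

The red cube started near (7.9, 0.8) and ended near (6.7, 3.0).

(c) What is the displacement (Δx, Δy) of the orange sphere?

(2.7, -1.6)

The orange sphere was at about (10.6, 3.5) and moved to about (13.3, 1.9).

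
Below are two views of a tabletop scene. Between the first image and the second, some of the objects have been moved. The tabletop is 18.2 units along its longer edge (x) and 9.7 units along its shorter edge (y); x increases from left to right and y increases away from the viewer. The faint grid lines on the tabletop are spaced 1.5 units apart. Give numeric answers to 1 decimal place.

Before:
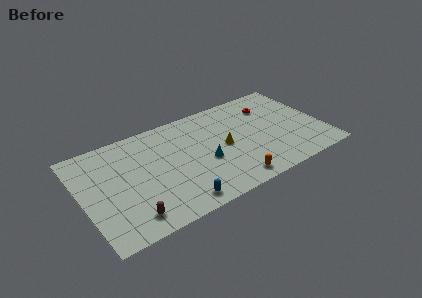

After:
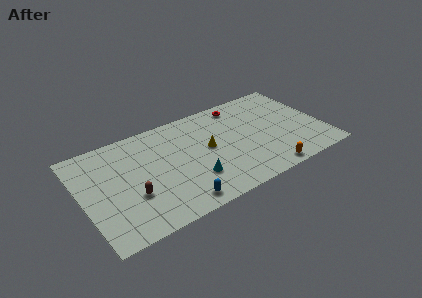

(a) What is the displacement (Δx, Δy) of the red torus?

(-2.2, 1.1)

From the two frames, the red torus sits at roughly (14.7, 7.3) before and (12.5, 8.4) after.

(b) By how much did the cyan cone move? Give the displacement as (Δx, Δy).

(-1.1, -1.2)

The cyan cone started near (9.1, 4.0) and ended near (8.0, 2.8).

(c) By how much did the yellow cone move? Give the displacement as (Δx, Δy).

(-1.2, 0.4)

From the two frames, the yellow cone sits at roughly (10.7, 4.8) before and (9.5, 5.2) after.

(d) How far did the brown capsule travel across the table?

1.8

The brown capsule moved from about (3.1, 1.6) to (3.5, 3.4), a distance of √(0.4² + 1.8²) ≈ 1.8.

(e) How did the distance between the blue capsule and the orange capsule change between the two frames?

+2.6

They were about 4.1 units apart before and 6.7 after — 2.6 units further apart.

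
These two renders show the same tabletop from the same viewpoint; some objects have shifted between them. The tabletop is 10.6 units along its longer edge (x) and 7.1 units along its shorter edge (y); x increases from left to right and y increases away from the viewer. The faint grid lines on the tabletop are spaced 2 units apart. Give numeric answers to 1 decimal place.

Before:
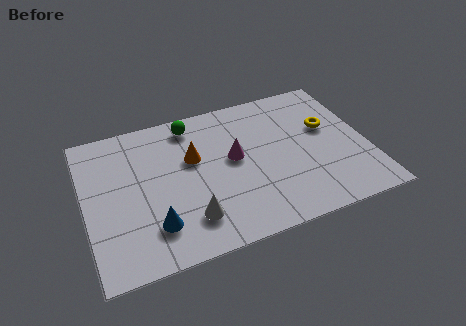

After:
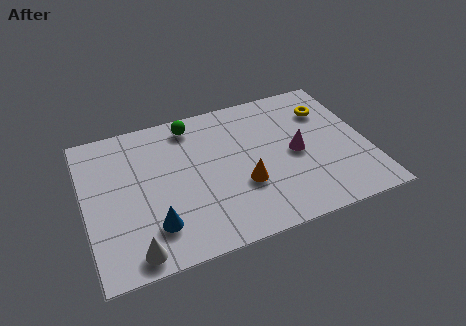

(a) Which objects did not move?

the blue cone and the green sphere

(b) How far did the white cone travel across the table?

2.2

The white cone was near (3.7, 1.6) before and (1.6, 0.8) after, so it travelled √(2.1² + 0.8²) ≈ 2.2 units.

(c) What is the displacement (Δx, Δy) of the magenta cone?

(2.3, -0.5)

From the two frames, the magenta cone sits at roughly (5.6, 3.9) before and (7.9, 3.4) after.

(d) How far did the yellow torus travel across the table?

0.9

The yellow torus moved from about (9.2, 4.3) to (9.3, 5.2), a distance of √(0.1² + 0.9²) ≈ 0.9.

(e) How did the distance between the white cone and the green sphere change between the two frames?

+1.4

Before: roughly 4.5 units apart; after: 5.9. That's 1.4 units further apart.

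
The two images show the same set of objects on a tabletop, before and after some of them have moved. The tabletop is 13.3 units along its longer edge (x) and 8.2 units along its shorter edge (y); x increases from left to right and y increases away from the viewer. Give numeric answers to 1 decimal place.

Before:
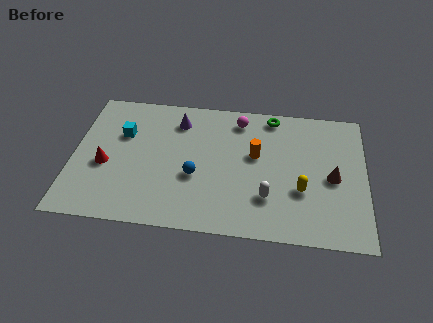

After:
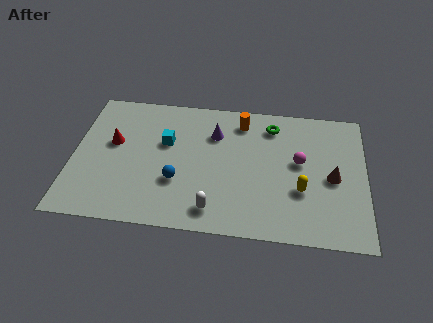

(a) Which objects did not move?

the brown cone and the yellow capsule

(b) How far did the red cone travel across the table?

1.4

The red cone moved from about (1.5, 3.4) to (1.8, 4.8), a distance of √(0.3² + 1.4²) ≈ 1.4.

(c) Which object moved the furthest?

the magenta sphere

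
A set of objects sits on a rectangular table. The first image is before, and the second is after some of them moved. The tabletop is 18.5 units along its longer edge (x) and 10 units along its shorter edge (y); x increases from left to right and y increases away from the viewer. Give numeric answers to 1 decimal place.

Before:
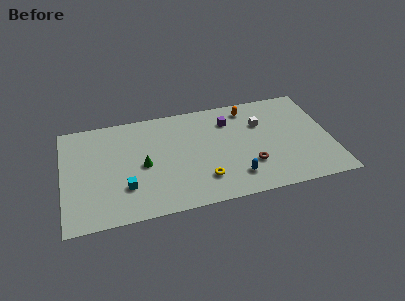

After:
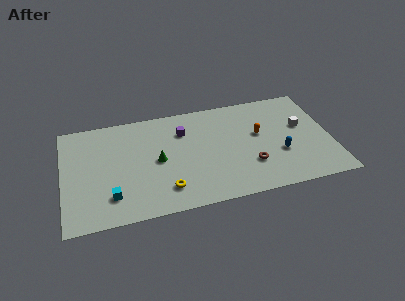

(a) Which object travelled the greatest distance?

the blue capsule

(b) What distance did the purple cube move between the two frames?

3.2

From (11.6, 7.6) to (8.4, 7.3), the purple cube covered √(3.2² + 0.3²) ≈ 3.2 units.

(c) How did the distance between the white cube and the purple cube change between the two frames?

+6.0

Before: roughly 2.3 units apart; after: 8.3. That's 6.0 units further apart.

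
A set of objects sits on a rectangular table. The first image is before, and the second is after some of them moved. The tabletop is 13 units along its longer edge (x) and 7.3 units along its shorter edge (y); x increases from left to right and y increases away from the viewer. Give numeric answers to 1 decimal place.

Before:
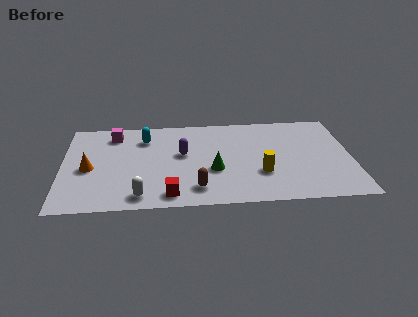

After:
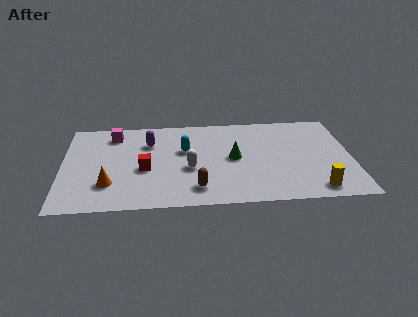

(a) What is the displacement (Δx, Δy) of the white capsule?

(2.2, 2.0)

The white capsule was at about (3.5, 1.0) and moved to about (5.7, 3.0).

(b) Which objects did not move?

the magenta cube and the brown capsule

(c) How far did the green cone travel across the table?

1.3

From (6.8, 2.8) to (7.7, 3.7), the green cone covered √(0.9² + 0.9²) ≈ 1.3 units.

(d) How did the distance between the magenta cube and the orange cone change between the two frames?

+1.1

The distance was about 2.9 in the first image and 4.0 in the second, so they moved 1.1 units further apart.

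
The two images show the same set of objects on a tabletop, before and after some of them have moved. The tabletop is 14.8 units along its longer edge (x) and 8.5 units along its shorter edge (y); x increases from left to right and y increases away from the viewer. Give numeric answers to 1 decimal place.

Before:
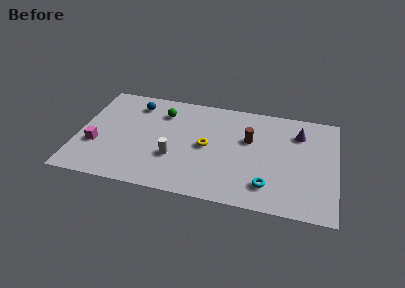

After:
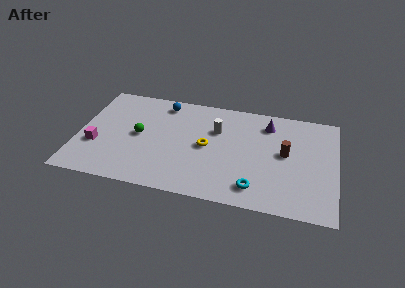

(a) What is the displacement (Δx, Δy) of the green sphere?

(-1.2, -2.2)

From the two frames, the green sphere sits at roughly (4.7, 6.5) before and (3.5, 4.3) after.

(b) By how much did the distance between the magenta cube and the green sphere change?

-2.3

They were about 5.0 units apart before and 2.7 after — 2.3 units closer together.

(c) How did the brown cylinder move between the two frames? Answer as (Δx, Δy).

(2.1, -0.7)

From the two frames, the brown cylinder sits at roughly (9.8, 5.3) before and (11.9, 4.6) after.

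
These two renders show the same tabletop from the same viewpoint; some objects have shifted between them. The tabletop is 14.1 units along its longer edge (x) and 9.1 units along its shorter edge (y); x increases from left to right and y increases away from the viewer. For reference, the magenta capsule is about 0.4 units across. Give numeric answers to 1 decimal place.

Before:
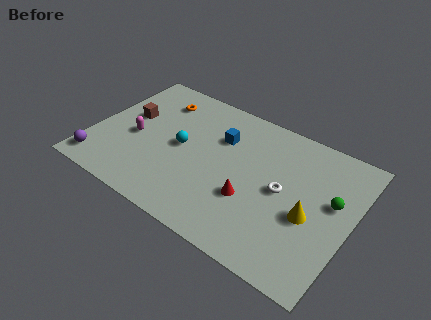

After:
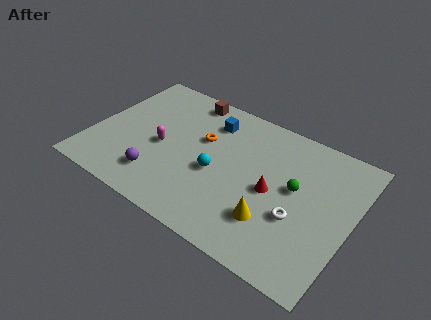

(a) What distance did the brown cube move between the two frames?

4.0

The brown cube was near (1.7, 5.3) before and (4.5, 8.1) after, so it travelled √(2.8² + 2.8²) ≈ 4.0 units.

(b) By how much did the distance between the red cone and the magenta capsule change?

-0.5

Before: roughly 6.6 units apart; after: 6.1. That's 0.5 units closer together.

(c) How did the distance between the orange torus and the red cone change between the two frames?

-2.8

Before: roughly 7.1 units apart; after: 4.3. That's 2.8 units closer together.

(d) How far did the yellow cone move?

2.2

The yellow cone was near (12.0, 3.8) before and (10.2, 2.5) after, so it travelled √(1.8² + 1.3²) ≈ 2.2 units.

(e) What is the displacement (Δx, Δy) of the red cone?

(1.0, 1.1)

The red cone started near (8.9, 3.2) and ended near (9.9, 4.3).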